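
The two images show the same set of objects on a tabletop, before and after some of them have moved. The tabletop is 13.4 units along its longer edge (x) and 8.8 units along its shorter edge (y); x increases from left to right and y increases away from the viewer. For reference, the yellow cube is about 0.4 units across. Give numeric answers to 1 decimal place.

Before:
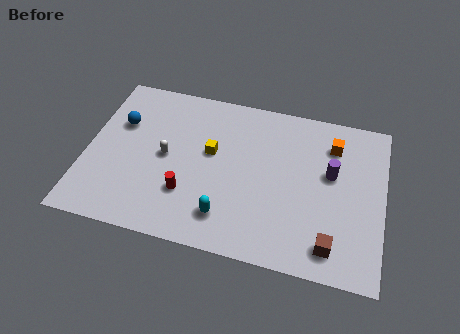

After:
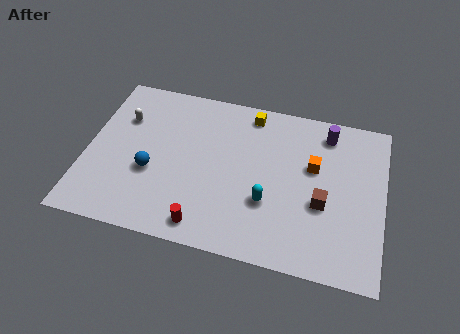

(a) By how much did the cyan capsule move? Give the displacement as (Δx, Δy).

(1.8, 1.2)

The cyan capsule was at about (6.5, 1.8) and moved to about (8.3, 3.0).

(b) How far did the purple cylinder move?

2.2

The purple cylinder moved from about (11.0, 5.2) to (10.7, 7.4), a distance of √(0.3² + 2.2²) ≈ 2.2.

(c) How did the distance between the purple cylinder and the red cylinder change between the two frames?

+1.3

Before: roughly 6.8 units apart; after: 8.1. That's 1.3 units further apart.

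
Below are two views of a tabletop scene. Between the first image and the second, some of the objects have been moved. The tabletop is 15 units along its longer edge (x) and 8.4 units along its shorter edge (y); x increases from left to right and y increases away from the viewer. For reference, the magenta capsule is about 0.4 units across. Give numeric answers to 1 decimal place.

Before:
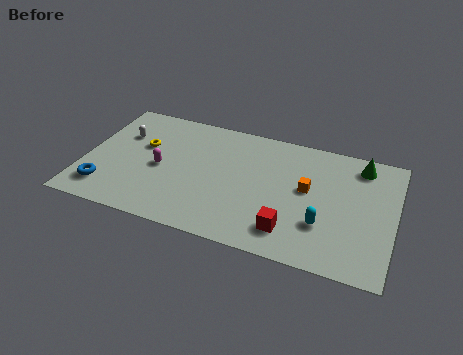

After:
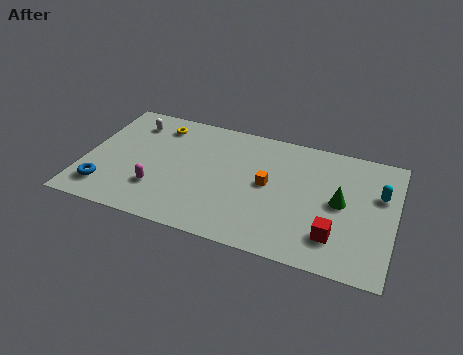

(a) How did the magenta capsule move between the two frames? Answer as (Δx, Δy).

(0.0, -1.5)

From the two frames, the magenta capsule sits at roughly (3.7, 3.9) before and (3.7, 2.4) after.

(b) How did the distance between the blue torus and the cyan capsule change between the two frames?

+3.0

The distance was about 10.5 in the first image and 13.5 in the second, so they moved 3.0 units further apart.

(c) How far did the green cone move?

2.9

From (13.2, 7.1) to (12.4, 4.3), the green cone covered √(0.8² + 2.8²) ≈ 2.9 units.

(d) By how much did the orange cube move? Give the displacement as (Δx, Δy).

(-1.9, -0.3)

The orange cube started near (10.8, 4.7) and ended near (8.9, 4.4).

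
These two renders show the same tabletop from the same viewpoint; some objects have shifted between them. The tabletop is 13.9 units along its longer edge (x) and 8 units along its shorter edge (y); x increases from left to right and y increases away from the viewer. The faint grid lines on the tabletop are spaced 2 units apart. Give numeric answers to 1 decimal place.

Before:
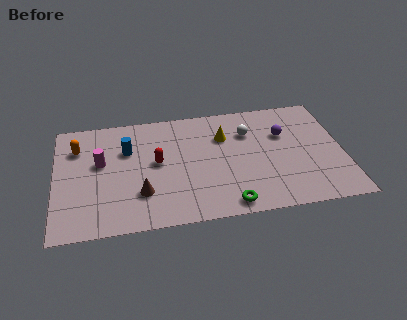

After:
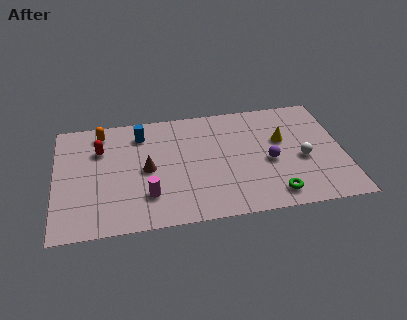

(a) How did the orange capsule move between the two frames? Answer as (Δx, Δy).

(1.2, 0.9)

The orange capsule started near (1.1, 5.9) and ended near (2.3, 6.8).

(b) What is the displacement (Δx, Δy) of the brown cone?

(0.3, 1.6)

The brown cone started near (4.1, 2.3) and ended near (4.4, 3.9).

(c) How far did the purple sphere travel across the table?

2.0

From (11.1, 5.3) to (10.3, 3.5), the purple sphere covered √(0.8² + 1.8²) ≈ 2.0 units.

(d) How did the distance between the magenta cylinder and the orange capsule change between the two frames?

+3.5

They were about 1.6 units apart before and 5.1 after — 3.5 units further apart.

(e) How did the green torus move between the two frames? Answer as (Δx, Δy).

(2.2, 0.3)

From the two frames, the green torus sits at roughly (8.2, 0.9) before and (10.4, 1.2) after.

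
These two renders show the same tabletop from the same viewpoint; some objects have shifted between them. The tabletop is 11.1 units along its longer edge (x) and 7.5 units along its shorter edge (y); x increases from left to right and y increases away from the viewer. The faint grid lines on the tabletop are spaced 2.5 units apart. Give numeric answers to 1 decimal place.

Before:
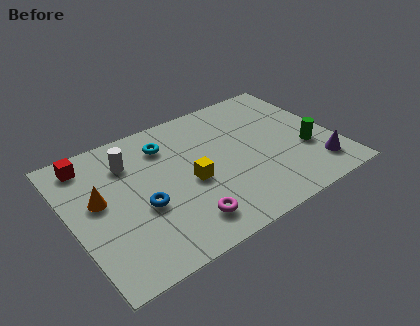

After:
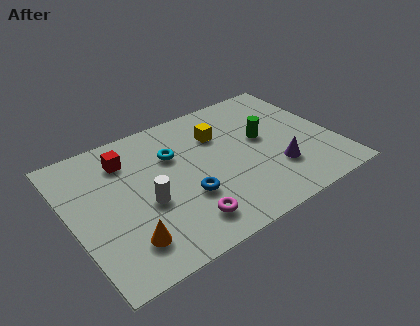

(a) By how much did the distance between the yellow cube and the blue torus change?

+1.2

Before: roughly 2.1 units apart; after: 3.3. That's 1.2 units further apart.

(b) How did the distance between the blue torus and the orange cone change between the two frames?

+0.9

The distance was about 2.0 in the first image and 2.9 in the second, so they moved 0.9 units further apart.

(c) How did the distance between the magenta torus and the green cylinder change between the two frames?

-0.9

They were about 5.7 units apart before and 4.8 after — 0.9 units closer together.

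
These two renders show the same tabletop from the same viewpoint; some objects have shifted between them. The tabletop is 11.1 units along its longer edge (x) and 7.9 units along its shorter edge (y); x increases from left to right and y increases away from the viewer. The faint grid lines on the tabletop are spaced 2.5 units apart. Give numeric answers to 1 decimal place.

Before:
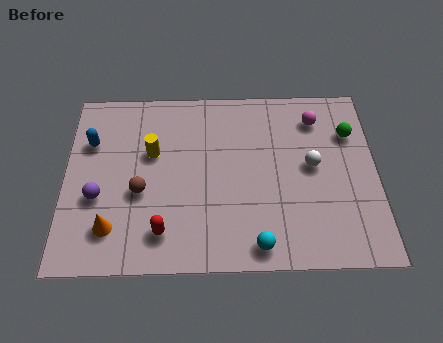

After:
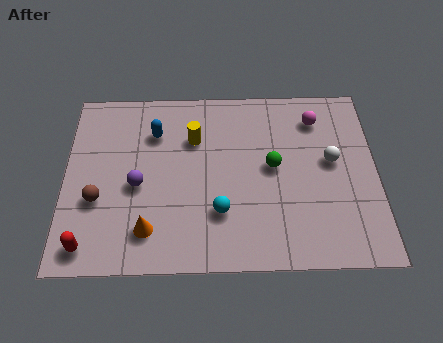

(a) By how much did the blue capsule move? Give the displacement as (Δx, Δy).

(2.3, 0.4)

The blue capsule started near (0.9, 5.4) and ended near (3.2, 5.8).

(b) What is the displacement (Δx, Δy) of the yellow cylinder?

(1.5, 0.6)

The yellow cylinder started near (3.1, 4.9) and ended near (4.6, 5.5).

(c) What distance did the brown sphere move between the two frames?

1.5

The brown sphere was near (2.7, 3.2) before and (1.2, 2.9) after, so it travelled √(1.5² + 0.3²) ≈ 1.5 units.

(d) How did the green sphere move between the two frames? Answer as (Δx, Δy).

(-2.8, -1.4)

The green sphere was at about (10.2, 5.6) and moved to about (7.4, 4.2).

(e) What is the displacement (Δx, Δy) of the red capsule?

(-2.6, -0.5)

The red capsule was at about (3.5, 1.5) and moved to about (0.9, 1.0).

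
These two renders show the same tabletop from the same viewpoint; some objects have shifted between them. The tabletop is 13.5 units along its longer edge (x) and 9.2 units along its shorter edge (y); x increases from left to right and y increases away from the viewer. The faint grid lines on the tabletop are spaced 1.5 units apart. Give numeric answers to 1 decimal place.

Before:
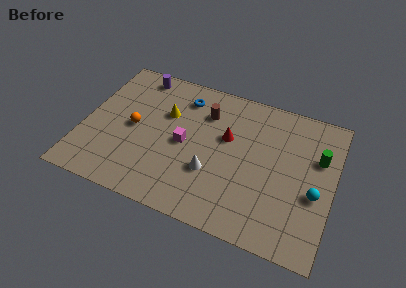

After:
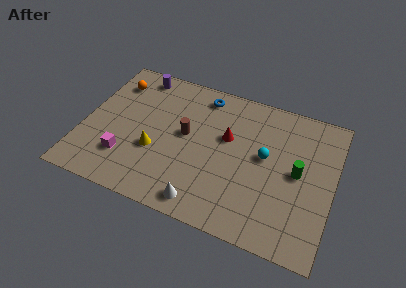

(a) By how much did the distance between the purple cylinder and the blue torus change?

+0.9

They were about 2.7 units apart before and 3.6 after — 0.9 units further apart.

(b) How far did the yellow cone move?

2.6

The yellow cone was near (4.3, 6.0) before and (4.0, 3.4) after, so it travelled √(0.3² + 2.6²) ≈ 2.6 units.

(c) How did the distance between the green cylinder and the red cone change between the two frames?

-0.9

The distance was about 4.9 in the first image and 4.0 in the second, so they moved 0.9 units closer together.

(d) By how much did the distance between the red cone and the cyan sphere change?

-3.1

They were about 5.3 units apart before and 2.2 after — 3.1 units closer together.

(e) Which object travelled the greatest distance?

the magenta cube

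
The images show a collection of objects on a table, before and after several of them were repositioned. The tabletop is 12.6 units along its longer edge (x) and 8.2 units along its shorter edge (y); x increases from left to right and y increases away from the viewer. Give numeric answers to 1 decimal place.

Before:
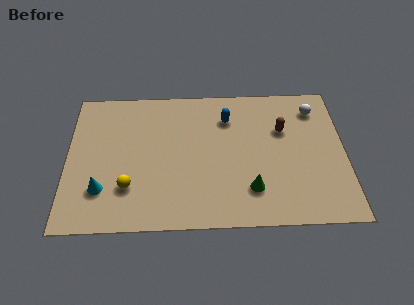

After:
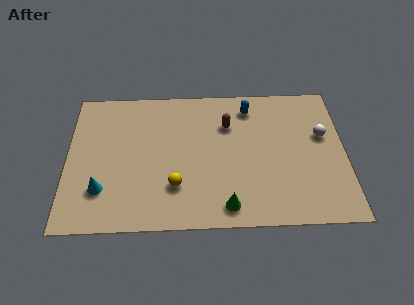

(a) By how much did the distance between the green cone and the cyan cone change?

-1.0

Before: roughly 6.7 units apart; after: 5.7. That's 1.0 units closer together.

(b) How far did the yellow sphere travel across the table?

2.1

The yellow sphere was near (2.8, 2.3) before and (4.9, 2.3) after, so it travelled √(2.1² + 0.0²) ≈ 2.1 units.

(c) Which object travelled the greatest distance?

the brown capsule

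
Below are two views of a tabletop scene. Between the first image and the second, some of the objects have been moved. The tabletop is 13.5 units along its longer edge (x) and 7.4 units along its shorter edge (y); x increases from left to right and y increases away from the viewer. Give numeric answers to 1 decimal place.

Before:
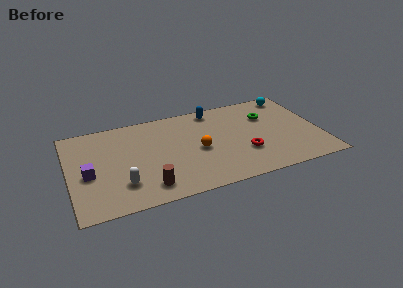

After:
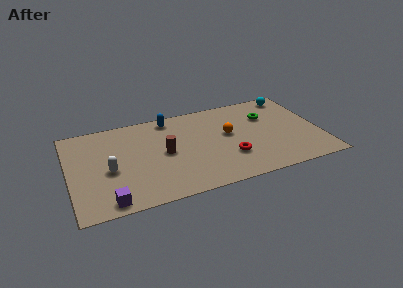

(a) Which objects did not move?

the green torus and the cyan sphere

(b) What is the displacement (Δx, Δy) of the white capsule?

(-0.6, 1.3)

From the two frames, the white capsule sits at roughly (2.7, 1.9) before and (2.1, 3.2) after.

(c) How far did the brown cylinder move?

2.6

The brown cylinder was near (4.0, 1.3) before and (5.1, 3.7) after, so it travelled √(1.1² + 2.4²) ≈ 2.6 units.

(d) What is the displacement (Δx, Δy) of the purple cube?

(0.9, -2.4)

From the two frames, the purple cube sits at roughly (1.0, 3.2) before and (1.9, 0.8) after.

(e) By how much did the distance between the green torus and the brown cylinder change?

-1.9

The distance was about 7.8 in the first image and 5.9 in the second, so they moved 1.9 units closer together.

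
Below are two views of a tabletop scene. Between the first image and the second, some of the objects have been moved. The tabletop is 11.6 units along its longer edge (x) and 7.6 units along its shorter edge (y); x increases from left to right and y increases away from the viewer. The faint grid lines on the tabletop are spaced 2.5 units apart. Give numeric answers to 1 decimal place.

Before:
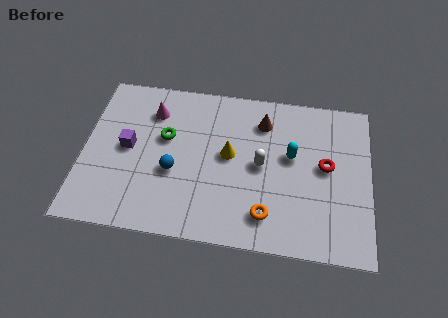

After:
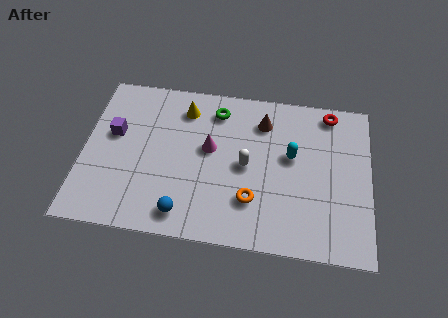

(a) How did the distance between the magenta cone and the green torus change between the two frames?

+0.6

They were about 1.3 units apart before and 1.9 after — 0.6 units further apart.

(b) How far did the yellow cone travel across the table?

2.8

From (5.9, 4.1) to (4.0, 6.1), the yellow cone covered √(1.9² + 2.0²) ≈ 2.8 units.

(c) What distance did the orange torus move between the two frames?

0.8

The orange torus was near (7.5, 1.5) before and (6.9, 2.1) after, so it travelled √(0.6² + 0.6²) ≈ 0.8 units.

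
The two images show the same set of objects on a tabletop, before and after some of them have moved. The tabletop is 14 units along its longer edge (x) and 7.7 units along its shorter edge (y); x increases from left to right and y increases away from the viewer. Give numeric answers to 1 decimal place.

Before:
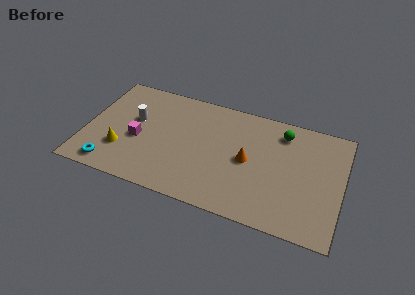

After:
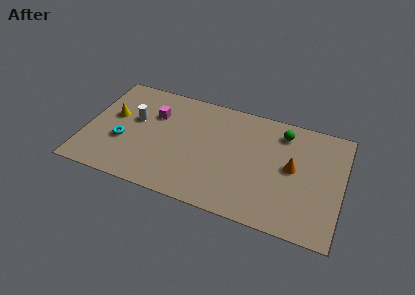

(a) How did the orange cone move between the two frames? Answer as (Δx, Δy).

(2.4, 0.3)

From the two frames, the orange cone sits at roughly (8.9, 3.8) before and (11.3, 4.1) after.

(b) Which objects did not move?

the white cylinder and the green sphere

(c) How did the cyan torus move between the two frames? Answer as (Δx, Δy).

(0.5, 1.9)

The cyan torus was at about (1.6, 1.0) and moved to about (2.1, 2.9).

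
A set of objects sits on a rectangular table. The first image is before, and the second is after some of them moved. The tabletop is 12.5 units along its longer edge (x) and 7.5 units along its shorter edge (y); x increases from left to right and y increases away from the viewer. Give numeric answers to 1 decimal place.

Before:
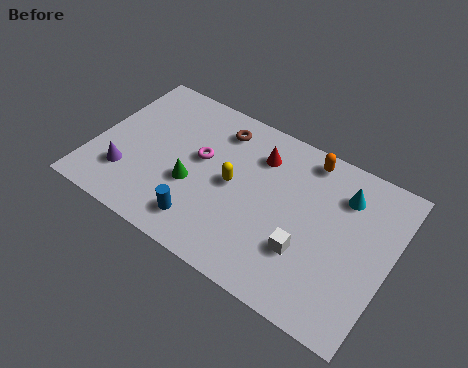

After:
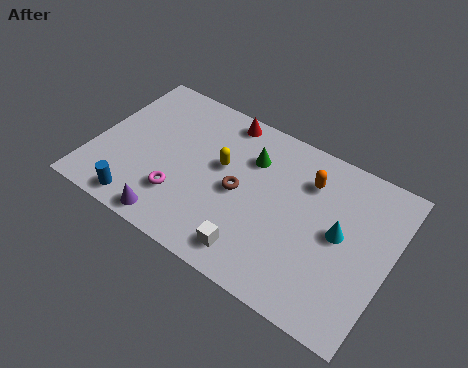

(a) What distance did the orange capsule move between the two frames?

1.0

The orange capsule moved from about (8.6, 6.6) to (8.8, 5.6), a distance of √(0.2² + 1.0²) ≈ 1.0.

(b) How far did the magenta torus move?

2.3

From (4.4, 4.3) to (3.9, 2.1), the magenta torus covered √(0.5² + 2.2²) ≈ 2.3 units.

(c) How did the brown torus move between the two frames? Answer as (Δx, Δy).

(1.3, -2.5)

The brown torus started near (4.9, 6.1) and ended near (6.2, 3.6).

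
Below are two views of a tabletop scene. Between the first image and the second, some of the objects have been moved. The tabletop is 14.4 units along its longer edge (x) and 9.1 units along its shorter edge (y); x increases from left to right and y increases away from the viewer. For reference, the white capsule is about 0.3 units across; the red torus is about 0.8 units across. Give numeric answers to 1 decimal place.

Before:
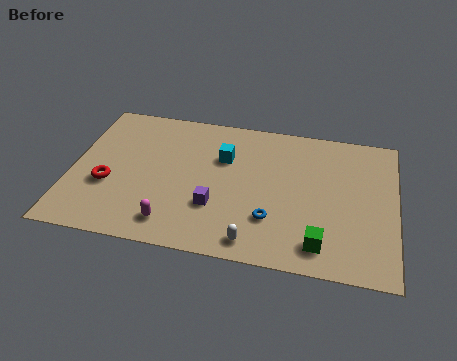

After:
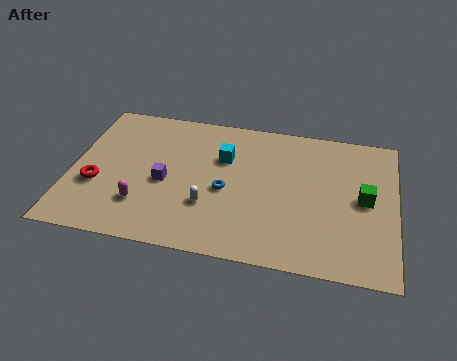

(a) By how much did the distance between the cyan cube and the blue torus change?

-2.1

The distance was about 4.2 in the first image and 2.1 in the second, so they moved 2.1 units closer together.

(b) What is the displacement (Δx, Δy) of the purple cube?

(-2.3, 1.1)

The purple cube started near (6.5, 2.9) and ended near (4.2, 4.0).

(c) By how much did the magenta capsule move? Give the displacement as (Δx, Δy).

(-1.4, 0.9)

The magenta capsule started near (4.7, 1.5) and ended near (3.3, 2.4).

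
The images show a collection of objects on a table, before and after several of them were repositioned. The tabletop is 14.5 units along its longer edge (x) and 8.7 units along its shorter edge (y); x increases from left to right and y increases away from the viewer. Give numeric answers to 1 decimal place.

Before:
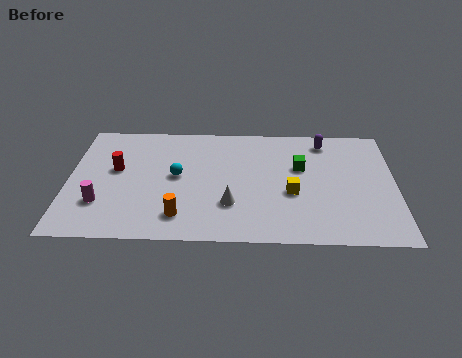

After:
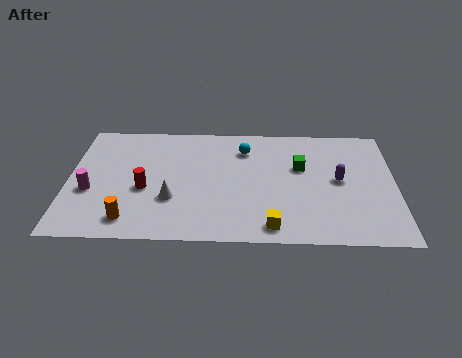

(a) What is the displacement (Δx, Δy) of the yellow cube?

(-0.9, -2.4)

The yellow cube was at about (9.9, 3.5) and moved to about (9.0, 1.1).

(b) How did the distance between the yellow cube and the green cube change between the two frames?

+2.6

The distance was about 1.9 in the first image and 4.5 in the second, so they moved 2.6 units further apart.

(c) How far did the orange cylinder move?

2.2

The orange cylinder moved from about (5.0, 1.7) to (2.8, 1.4), a distance of √(2.2² + 0.3²) ≈ 2.2.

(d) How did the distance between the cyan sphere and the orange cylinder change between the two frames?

+4.4

They were about 2.9 units apart before and 7.3 after — 4.4 units further apart.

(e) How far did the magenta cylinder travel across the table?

1.0

From (1.5, 2.5) to (1.0, 3.4), the magenta cylinder covered √(0.5² + 0.9²) ≈ 1.0 units.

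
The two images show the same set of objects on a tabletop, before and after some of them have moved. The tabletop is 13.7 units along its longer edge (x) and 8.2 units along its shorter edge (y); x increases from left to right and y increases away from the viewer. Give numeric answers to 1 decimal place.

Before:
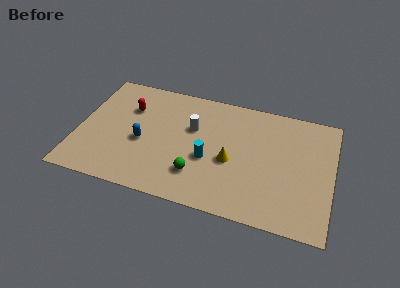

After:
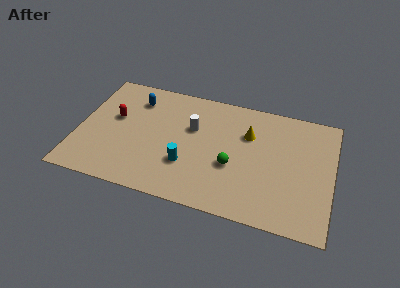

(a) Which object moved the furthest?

the blue capsule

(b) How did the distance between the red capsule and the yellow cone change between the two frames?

+1.1

The distance was about 6.1 in the first image and 7.2 in the second, so they moved 1.1 units further apart.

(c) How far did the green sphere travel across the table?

2.1

From (6.6, 2.1) to (8.4, 3.2), the green sphere covered √(1.8² + 1.1²) ≈ 2.1 units.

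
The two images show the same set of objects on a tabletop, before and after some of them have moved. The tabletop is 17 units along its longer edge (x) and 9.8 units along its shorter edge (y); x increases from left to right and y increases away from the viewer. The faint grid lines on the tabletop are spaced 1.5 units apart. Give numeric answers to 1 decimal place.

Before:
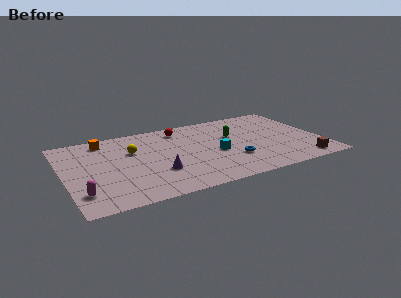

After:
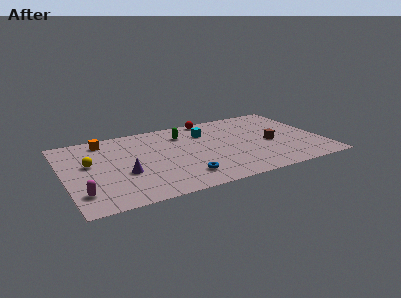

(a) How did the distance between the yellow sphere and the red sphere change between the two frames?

+5.2

Before: roughly 3.8 units apart; after: 9.0. That's 5.2 units further apart.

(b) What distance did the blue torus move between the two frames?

3.5

The blue torus was near (10.9, 3.0) before and (7.5, 2.0) after, so it travelled √(3.4² + 1.0²) ≈ 3.5 units.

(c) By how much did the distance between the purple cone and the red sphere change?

+2.7

Before: roughly 5.5 units apart; after: 8.2. That's 2.7 units further apart.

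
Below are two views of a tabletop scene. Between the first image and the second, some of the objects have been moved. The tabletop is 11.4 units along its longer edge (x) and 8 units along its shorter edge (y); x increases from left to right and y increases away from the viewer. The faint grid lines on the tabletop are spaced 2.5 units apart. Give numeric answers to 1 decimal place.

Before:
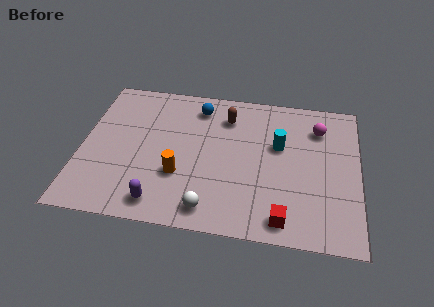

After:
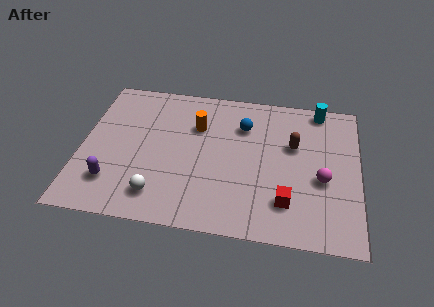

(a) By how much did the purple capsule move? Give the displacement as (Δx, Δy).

(-2.0, 0.8)

From the two frames, the purple capsule sits at roughly (3.4, 1.1) before and (1.4, 1.9) after.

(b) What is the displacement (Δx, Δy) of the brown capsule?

(2.8, -1.2)

From the two frames, the brown capsule sits at roughly (5.9, 6.2) before and (8.7, 5.0) after.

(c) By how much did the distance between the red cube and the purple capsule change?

+2.1

They were about 5.0 units apart before and 7.1 after — 2.1 units further apart.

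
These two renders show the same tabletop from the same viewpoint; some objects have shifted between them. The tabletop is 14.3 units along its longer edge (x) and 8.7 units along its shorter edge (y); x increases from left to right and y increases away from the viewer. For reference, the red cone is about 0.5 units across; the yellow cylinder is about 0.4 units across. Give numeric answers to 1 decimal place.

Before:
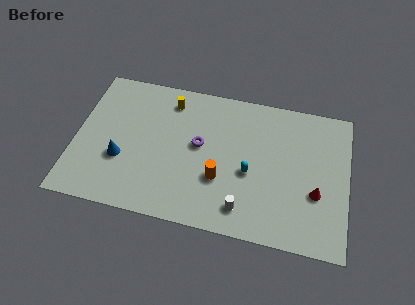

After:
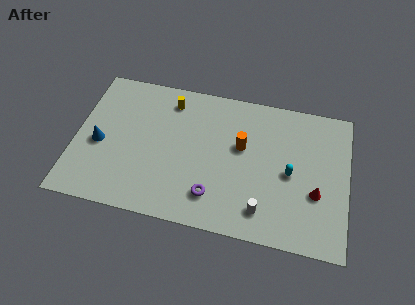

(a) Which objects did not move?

the yellow cylinder and the red cone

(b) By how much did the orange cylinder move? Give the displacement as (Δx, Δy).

(1.0, 2.2)

The orange cylinder was at about (7.7, 3.0) and moved to about (8.7, 5.2).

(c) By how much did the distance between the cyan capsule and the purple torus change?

+1.6

They were about 2.9 units apart before and 4.5 after — 1.6 units further apart.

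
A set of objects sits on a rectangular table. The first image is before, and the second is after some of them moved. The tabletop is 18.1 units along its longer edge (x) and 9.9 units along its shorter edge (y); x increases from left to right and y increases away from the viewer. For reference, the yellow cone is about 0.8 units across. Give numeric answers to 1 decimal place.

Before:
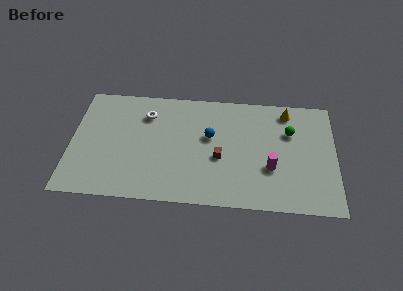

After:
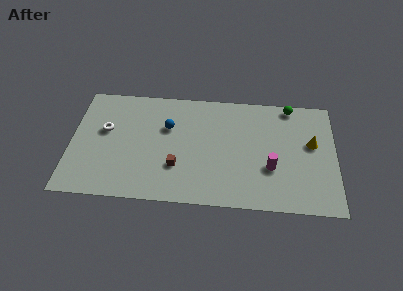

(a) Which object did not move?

the magenta cylinder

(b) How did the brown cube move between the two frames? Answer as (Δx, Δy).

(-2.9, -1.0)

The brown cube was at about (10.2, 4.1) and moved to about (7.3, 3.1).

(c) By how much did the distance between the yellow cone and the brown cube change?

+3.2

The distance was about 6.4 in the first image and 9.6 in the second, so they moved 3.2 units further apart.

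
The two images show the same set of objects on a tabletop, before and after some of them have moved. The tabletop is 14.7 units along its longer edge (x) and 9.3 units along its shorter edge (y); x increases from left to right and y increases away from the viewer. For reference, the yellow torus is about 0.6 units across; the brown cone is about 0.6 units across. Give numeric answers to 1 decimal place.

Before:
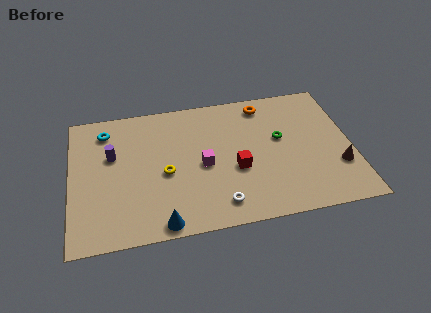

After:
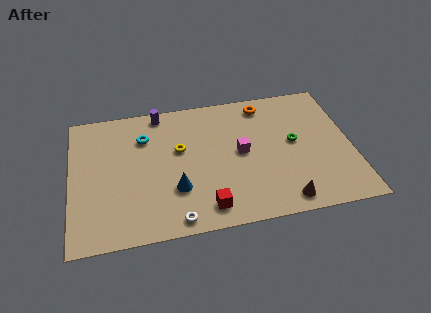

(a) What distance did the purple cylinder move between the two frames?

3.7

From (2.2, 5.8) to (4.8, 8.4), the purple cylinder covered √(2.6² + 2.6²) ≈ 3.7 units.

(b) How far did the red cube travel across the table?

2.9

The red cube moved from about (8.6, 3.7) to (6.9, 1.4), a distance of √(1.7² + 2.3²) ≈ 2.9.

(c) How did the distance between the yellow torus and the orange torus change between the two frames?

-1.5

They were about 6.7 units apart before and 5.2 after — 1.5 units closer together.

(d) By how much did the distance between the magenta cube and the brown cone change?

-2.9

They were about 7.1 units apart before and 4.2 after — 2.9 units closer together.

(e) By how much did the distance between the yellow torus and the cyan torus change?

-2.4

The distance was about 4.6 in the first image and 2.2 in the second, so they moved 2.4 units closer together.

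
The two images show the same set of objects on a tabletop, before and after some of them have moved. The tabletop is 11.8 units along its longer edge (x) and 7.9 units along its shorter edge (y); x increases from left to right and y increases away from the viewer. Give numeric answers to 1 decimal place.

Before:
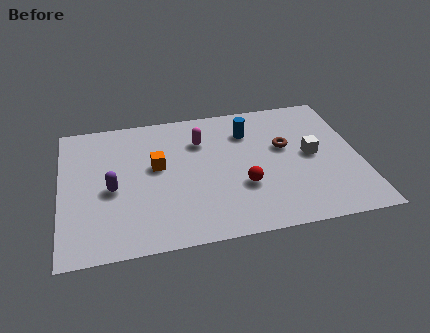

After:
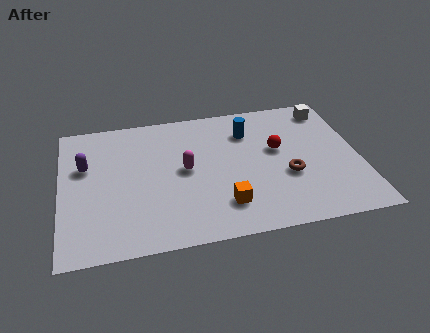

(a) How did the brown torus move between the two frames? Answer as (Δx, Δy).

(0.0, -1.7)

From the two frames, the brown torus sits at roughly (8.9, 4.7) before and (8.9, 3.0) after.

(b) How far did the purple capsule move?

1.8

The purple capsule was near (2.0, 3.5) before and (1.0, 5.0) after, so it travelled √(1.0² + 1.5²) ≈ 1.8 units.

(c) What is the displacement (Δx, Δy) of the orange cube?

(2.5, -2.7)

The orange cube was at about (3.8, 4.5) and moved to about (6.3, 1.8).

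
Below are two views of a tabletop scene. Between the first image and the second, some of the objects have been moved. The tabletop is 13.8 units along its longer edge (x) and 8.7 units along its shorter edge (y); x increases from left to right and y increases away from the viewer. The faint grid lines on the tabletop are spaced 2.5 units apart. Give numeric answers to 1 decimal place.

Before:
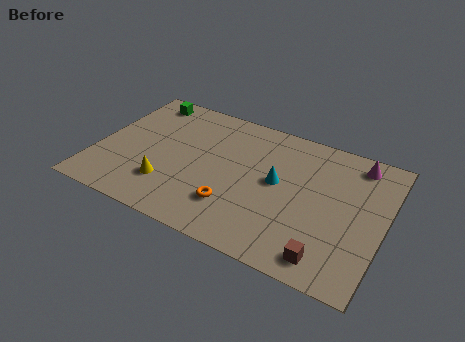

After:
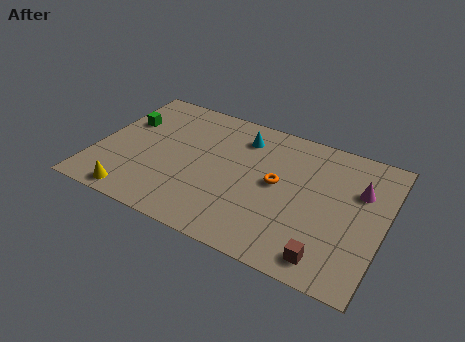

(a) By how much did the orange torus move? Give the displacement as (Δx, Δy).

(1.8, 2.3)

The orange torus started near (6.9, 2.3) and ended near (8.7, 4.6).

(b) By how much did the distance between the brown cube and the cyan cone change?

+3.0

Before: roughly 4.5 units apart; after: 7.5. That's 3.0 units further apart.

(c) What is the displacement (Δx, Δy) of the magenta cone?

(0.3, -1.7)

The magenta cone was at about (12.2, 7.5) and moved to about (12.5, 5.8).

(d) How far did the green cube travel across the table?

2.0

From (1.7, 7.6) to (1.1, 5.7), the green cube covered √(0.6² + 1.9²) ≈ 2.0 units.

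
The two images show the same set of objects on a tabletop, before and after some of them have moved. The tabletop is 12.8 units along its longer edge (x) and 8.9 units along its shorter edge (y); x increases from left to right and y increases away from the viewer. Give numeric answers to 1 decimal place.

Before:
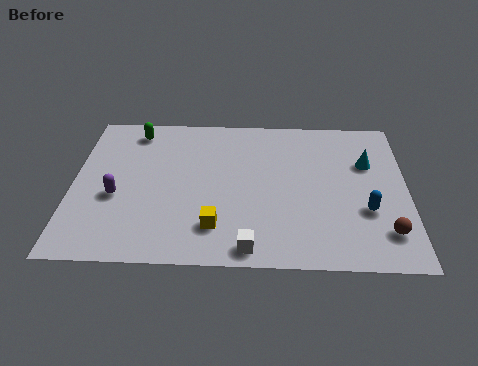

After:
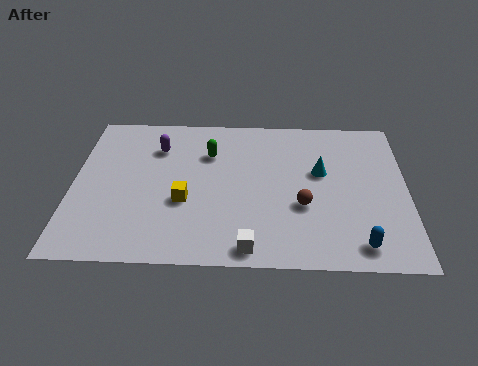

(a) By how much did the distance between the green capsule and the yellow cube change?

-3.4

The distance was about 6.4 in the first image and 3.0 in the second, so they moved 3.4 units closer together.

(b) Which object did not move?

the white cube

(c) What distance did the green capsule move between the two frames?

3.2

The green capsule moved from about (2.3, 7.6) to (5.2, 6.3), a distance of √(2.9² + 1.3²) ≈ 3.2.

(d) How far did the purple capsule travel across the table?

3.4

The purple capsule was near (1.7, 3.6) before and (3.2, 6.6) after, so it travelled √(1.5² + 3.0²) ≈ 3.4 units.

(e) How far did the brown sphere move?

3.4

The brown sphere was near (11.9, 1.9) before and (8.8, 3.3) after, so it travelled √(3.1² + 1.4²) ≈ 3.4 units.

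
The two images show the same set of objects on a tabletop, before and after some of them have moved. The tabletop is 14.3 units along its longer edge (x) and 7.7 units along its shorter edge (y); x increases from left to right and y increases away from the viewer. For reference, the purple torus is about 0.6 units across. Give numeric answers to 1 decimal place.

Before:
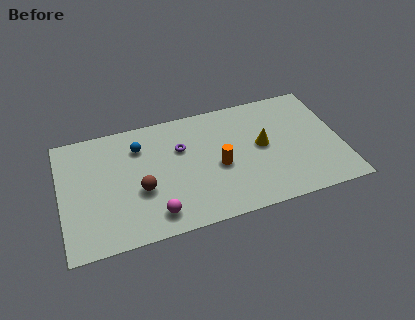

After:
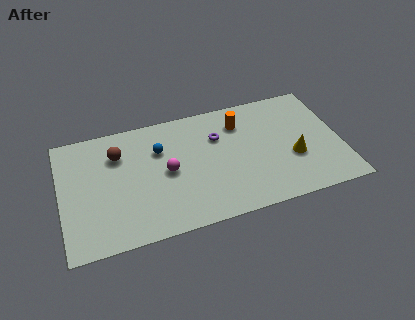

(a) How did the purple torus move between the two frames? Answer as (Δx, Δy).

(1.9, 0.2)

The purple torus was at about (6.2, 5.1) and moved to about (8.1, 5.3).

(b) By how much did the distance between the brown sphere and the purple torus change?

+2.1

Before: roughly 3.0 units apart; after: 5.1. That's 2.1 units further apart.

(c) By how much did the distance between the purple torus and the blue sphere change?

+0.8

Before: roughly 2.2 units apart; after: 3.0. That's 0.8 units further apart.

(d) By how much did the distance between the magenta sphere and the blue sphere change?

-3.0

Before: roughly 4.5 units apart; after: 1.5. That's 3.0 units closer together.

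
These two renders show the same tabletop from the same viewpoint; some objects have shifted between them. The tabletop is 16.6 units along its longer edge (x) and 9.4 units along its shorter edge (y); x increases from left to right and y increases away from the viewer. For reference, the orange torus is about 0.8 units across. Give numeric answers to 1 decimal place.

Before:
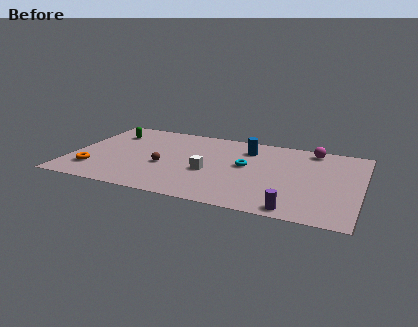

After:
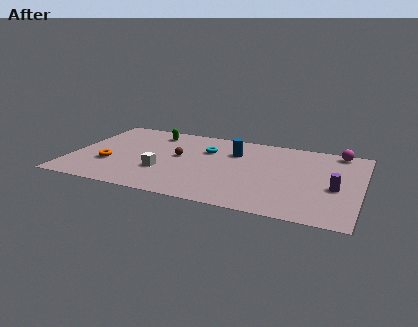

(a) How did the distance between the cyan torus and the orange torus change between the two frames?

-2.8

The distance was about 9.0 in the first image and 6.2 in the second, so they moved 2.8 units closer together.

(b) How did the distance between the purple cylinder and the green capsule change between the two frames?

-1.3

Before: roughly 12.8 units apart; after: 11.5. That's 1.3 units closer together.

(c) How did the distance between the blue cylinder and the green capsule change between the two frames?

-3.0

Before: roughly 8.0 units apart; after: 5.0. That's 3.0 units closer together.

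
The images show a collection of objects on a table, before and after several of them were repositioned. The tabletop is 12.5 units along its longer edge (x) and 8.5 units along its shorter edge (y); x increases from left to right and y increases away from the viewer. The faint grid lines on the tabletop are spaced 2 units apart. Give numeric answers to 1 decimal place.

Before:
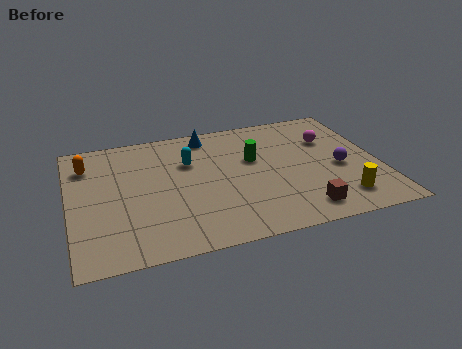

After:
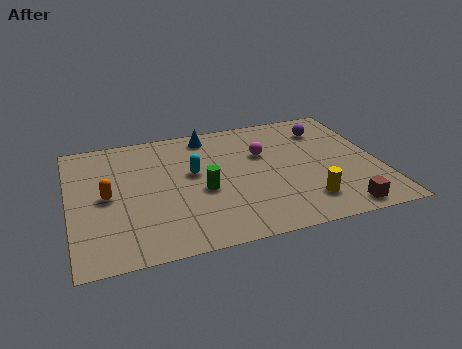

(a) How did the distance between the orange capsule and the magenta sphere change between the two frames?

-3.4

They were about 9.9 units apart before and 6.5 after — 3.4 units closer together.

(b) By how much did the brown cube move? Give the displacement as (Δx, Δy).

(1.5, -0.4)

The brown cube started near (9.1, 1.3) and ended near (10.6, 0.9).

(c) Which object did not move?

the blue cone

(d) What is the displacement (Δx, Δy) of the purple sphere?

(-0.3, 2.9)

The purple sphere was at about (10.9, 3.7) and moved to about (10.6, 6.6).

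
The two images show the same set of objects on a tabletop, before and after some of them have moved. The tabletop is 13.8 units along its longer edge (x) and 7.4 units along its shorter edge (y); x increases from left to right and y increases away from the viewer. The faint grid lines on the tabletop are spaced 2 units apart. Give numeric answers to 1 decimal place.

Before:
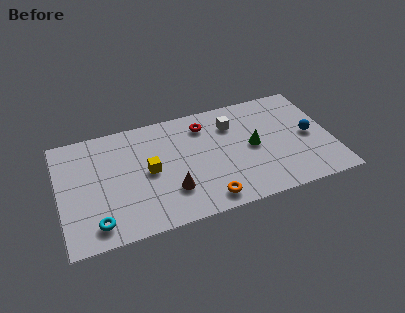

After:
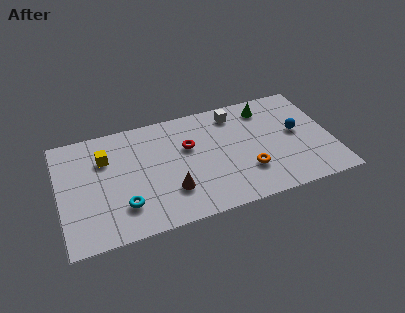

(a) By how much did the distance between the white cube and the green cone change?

-0.4

Before: roughly 2.0 units apart; after: 1.6. That's 0.4 units closer together.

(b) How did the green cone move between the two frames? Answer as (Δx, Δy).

(0.9, 2.4)

The green cone started near (9.8, 3.7) and ended near (10.7, 6.1).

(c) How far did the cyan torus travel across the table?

1.6

From (1.7, 1.2) to (3.1, 1.9), the cyan torus covered √(1.4² + 0.7²) ≈ 1.6 units.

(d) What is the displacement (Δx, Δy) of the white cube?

(0.2, 0.7)

The white cube started near (8.9, 5.5) and ended near (9.1, 6.2).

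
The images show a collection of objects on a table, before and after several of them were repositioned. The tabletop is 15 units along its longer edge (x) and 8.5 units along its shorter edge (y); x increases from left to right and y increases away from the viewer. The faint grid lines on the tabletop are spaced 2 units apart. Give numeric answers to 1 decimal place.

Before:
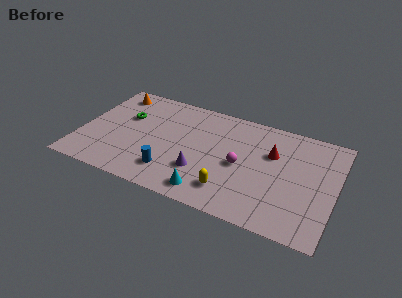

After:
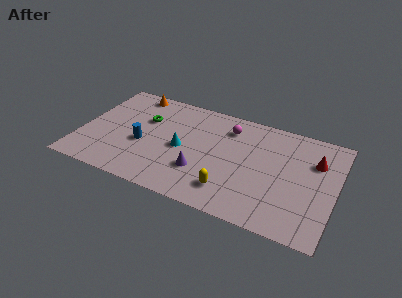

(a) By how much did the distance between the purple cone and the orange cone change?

-0.5

They were about 7.4 units apart before and 6.9 after — 0.5 units closer together.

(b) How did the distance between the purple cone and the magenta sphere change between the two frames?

+1.7

They were about 2.6 units apart before and 4.3 after — 1.7 units further apart.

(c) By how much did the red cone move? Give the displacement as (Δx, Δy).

(2.5, 0.3)

The red cone started near (11.2, 5.6) and ended near (13.7, 5.9).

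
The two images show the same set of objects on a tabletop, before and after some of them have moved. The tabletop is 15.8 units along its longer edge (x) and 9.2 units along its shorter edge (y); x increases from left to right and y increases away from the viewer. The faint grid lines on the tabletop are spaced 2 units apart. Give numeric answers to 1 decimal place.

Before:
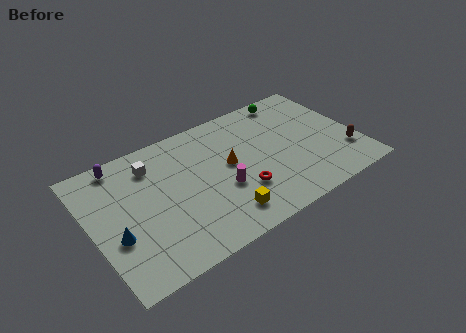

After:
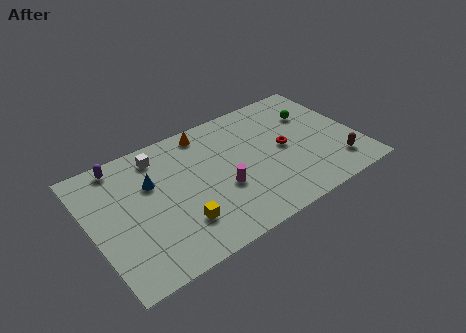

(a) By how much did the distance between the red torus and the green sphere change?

-4.0

Before: roughly 6.8 units apart; after: 2.8. That's 4.0 units closer together.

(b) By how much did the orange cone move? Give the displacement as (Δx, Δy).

(-0.9, 3.1)

The orange cone was at about (8.2, 5.0) and moved to about (7.3, 8.1).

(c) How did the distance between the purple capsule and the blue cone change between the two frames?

-2.2

The distance was about 4.9 in the first image and 2.7 in the second, so they moved 2.2 units closer together.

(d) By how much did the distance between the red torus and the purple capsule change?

+1.7

The distance was about 8.3 in the first image and 10.0 in the second, so they moved 1.7 units further apart.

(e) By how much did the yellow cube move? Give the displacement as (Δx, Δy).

(-2.4, 0.7)

The yellow cube was at about (7.2, 1.7) and moved to about (4.8, 2.4).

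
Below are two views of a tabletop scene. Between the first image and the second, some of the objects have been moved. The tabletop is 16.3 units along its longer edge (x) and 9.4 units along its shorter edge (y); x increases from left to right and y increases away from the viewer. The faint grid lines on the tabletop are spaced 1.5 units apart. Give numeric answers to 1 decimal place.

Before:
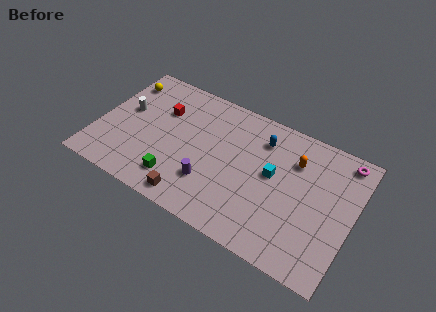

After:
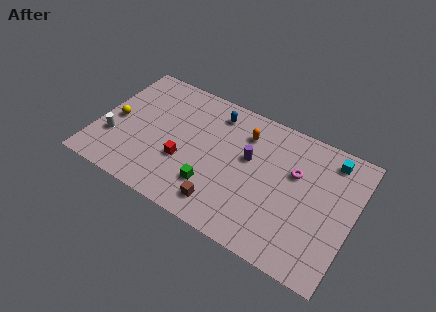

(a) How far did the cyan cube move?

4.3

From (11.2, 5.2) to (14.5, 8.0), the cyan cube covered √(3.3² + 2.8²) ≈ 4.3 units.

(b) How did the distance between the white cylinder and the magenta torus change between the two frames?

-2.3

Before: roughly 14.0 units apart; after: 11.7. That's 2.3 units closer together.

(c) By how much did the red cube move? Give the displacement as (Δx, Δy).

(1.9, -3.0)

The red cube started near (3.8, 6.4) and ended near (5.7, 3.4).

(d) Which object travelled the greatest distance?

the cyan cube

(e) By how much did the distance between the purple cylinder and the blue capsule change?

-2.0

The distance was about 5.3 in the first image and 3.3 in the second, so they moved 2.0 units closer together.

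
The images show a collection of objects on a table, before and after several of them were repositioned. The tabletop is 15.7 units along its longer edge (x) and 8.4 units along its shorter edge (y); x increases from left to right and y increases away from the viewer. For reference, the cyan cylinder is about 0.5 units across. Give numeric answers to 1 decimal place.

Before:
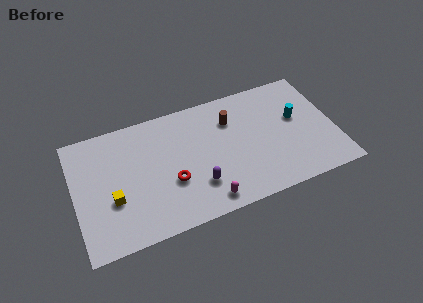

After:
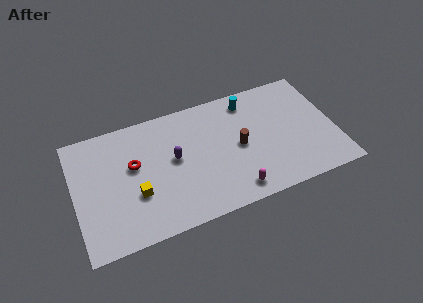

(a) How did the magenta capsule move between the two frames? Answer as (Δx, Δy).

(1.7, 0.1)

The magenta capsule started near (7.6, 1.1) and ended near (9.3, 1.2).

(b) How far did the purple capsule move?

2.6

The purple capsule was near (7.2, 2.3) before and (6.0, 4.6) after, so it travelled √(1.2² + 2.3²) ≈ 2.6 units.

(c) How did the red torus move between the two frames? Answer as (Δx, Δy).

(-2.1, 1.9)

The red torus started near (5.7, 3.1) and ended near (3.6, 5.0).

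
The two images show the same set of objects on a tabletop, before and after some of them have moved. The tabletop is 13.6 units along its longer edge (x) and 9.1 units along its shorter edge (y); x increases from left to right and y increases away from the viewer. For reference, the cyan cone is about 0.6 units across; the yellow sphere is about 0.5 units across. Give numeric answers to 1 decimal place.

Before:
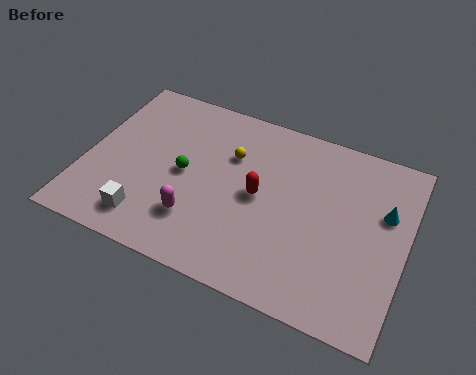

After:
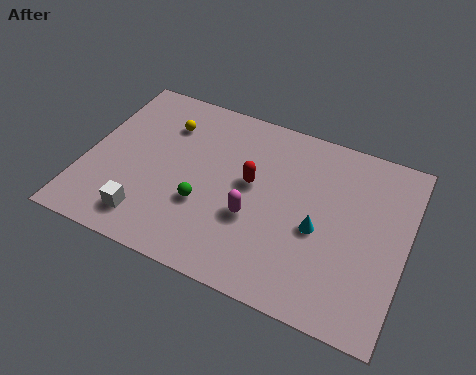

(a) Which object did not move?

the white cube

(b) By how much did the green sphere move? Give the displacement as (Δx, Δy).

(1.0, -1.3)

The green sphere was at about (4.2, 4.5) and moved to about (5.2, 3.2).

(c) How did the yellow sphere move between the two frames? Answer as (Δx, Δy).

(-2.9, 0.6)

From the two frames, the yellow sphere sits at roughly (6.0, 6.2) before and (3.1, 6.8) after.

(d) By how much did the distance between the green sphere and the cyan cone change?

-3.6

They were about 8.5 units apart before and 4.9 after — 3.6 units closer together.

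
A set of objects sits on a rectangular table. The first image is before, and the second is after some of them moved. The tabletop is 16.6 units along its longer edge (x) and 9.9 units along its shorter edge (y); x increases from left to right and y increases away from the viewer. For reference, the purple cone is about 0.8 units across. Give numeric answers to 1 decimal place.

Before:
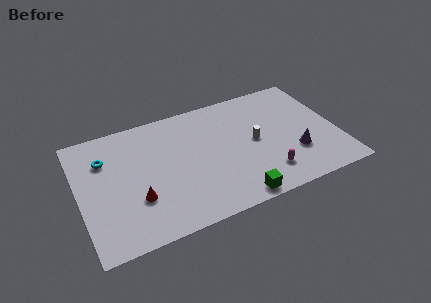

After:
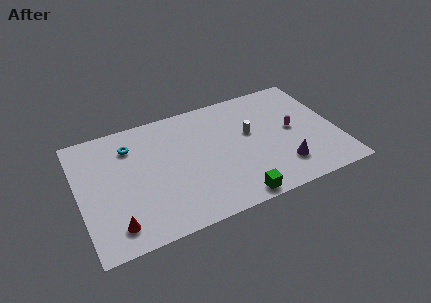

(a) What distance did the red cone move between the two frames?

2.1

The red cone was near (3.5, 3.2) before and (2.0, 1.7) after, so it travelled √(1.5² + 1.5²) ≈ 2.1 units.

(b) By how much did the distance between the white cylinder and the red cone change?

+2.0

The distance was about 8.0 in the first image and 10.0 in the second, so they moved 2.0 units further apart.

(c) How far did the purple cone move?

1.2

The purple cone moved from about (13.7, 3.1) to (12.8, 2.3), a distance of √(0.9² + 0.8²) ≈ 1.2.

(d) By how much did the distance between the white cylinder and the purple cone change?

+0.8

The distance was about 3.1 in the first image and 3.9 in the second, so they moved 0.8 units further apart.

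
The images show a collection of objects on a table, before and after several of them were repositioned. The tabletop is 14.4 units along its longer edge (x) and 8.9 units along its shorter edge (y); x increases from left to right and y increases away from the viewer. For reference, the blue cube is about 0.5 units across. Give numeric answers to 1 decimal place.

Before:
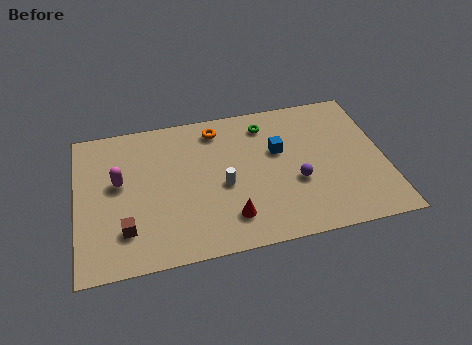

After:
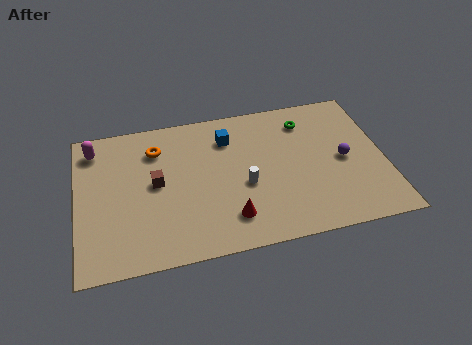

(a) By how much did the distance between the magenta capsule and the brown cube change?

+1.0

They were about 2.9 units apart before and 3.9 after — 1.0 units further apart.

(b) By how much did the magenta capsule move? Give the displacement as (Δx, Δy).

(-1.1, 2.3)

The magenta capsule started near (2.0, 5.1) and ended near (0.9, 7.4).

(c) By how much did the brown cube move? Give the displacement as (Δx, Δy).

(1.5, 2.5)

From the two frames, the brown cube sits at roughly (2.2, 2.2) before and (3.7, 4.7) after.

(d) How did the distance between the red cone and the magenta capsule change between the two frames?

+2.3

The distance was about 5.9 in the first image and 8.2 in the second, so they moved 2.3 units further apart.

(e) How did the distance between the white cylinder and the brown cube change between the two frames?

-0.7

Before: roughly 4.9 units apart; after: 4.2. That's 0.7 units closer together.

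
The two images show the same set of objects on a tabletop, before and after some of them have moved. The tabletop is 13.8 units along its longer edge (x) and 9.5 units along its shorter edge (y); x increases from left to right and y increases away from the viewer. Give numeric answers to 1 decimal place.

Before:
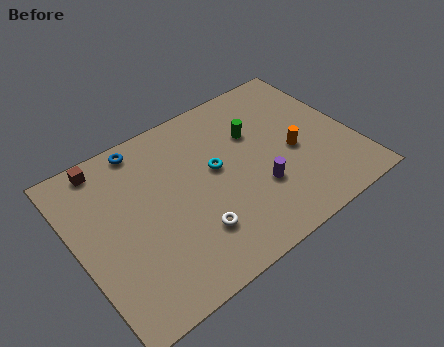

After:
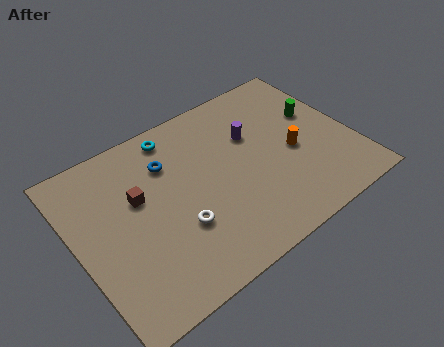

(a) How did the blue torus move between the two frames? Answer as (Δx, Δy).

(1.0, -1.6)

The blue torus started near (3.9, 8.5) and ended near (4.9, 6.9).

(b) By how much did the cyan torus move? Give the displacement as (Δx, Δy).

(-1.5, 3.0)

From the two frames, the cyan torus sits at roughly (7.0, 5.3) before and (5.5, 8.3) after.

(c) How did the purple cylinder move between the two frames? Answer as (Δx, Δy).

(0.4, 3.1)

From the two frames, the purple cylinder sits at roughly (8.7, 3.1) before and (9.1, 6.2) after.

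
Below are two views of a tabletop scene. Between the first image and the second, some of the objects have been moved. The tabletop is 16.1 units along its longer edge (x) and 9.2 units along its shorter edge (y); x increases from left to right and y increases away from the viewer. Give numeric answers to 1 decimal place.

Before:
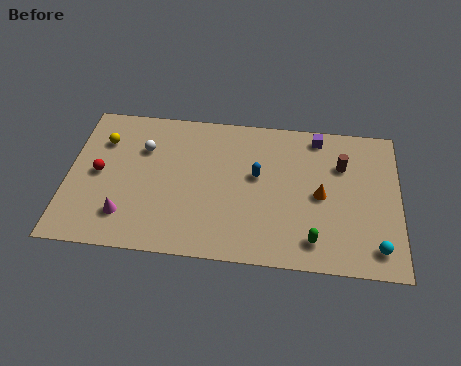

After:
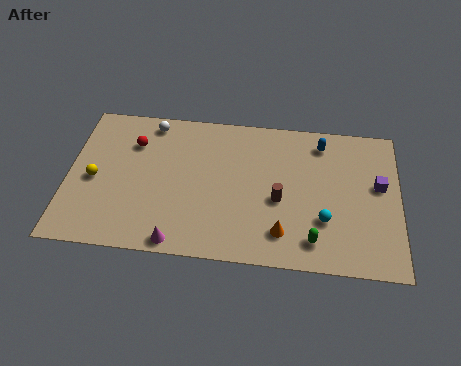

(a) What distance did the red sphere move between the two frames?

2.6

From (1.5, 4.6) to (3.1, 6.7), the red sphere covered √(1.6² + 2.1²) ≈ 2.6 units.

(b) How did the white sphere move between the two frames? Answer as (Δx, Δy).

(0.3, 1.7)

From the two frames, the white sphere sits at roughly (3.6, 6.4) before and (3.9, 8.1) after.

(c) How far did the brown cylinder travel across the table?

3.9

The brown cylinder was near (13.3, 6.4) before and (10.3, 3.9) after, so it travelled √(3.0² + 2.5²) ≈ 3.9 units.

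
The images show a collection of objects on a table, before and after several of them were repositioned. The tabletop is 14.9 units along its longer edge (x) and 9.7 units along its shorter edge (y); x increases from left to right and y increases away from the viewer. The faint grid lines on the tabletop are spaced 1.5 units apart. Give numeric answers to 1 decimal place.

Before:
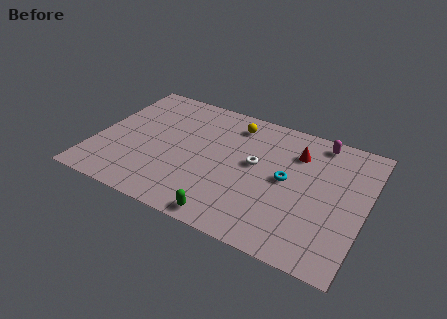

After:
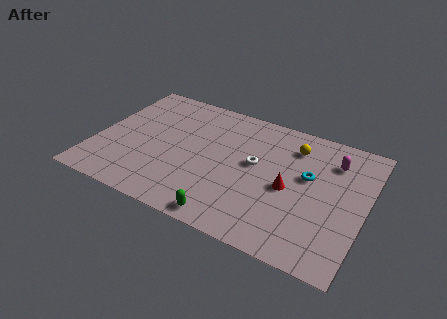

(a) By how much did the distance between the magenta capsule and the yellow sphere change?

-2.5

Before: roughly 4.7 units apart; after: 2.2. That's 2.5 units closer together.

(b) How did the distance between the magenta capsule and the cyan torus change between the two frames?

-1.8

They were about 3.9 units apart before and 2.1 after — 1.8 units closer together.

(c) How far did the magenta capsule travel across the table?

1.5

The magenta capsule moved from about (12.0, 8.6) to (12.9, 7.4), a distance of √(0.9² + 1.2²) ≈ 1.5.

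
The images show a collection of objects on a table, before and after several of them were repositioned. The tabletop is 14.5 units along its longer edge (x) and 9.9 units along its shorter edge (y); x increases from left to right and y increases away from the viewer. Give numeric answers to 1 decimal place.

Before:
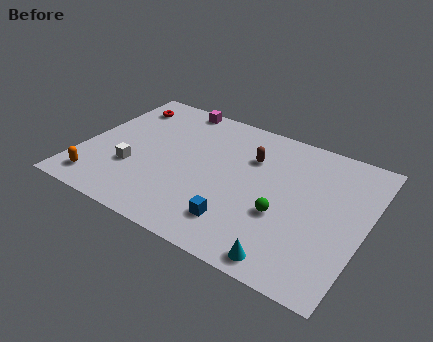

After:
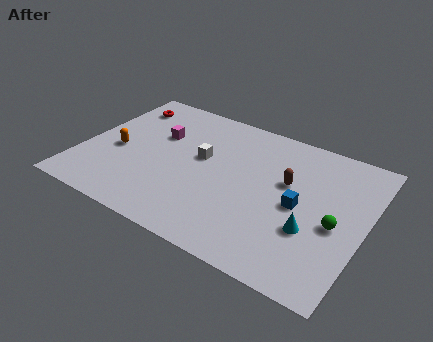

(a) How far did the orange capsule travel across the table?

2.8

From (1.3, 1.5) to (1.8, 4.3), the orange capsule covered √(0.5² + 2.8²) ≈ 2.8 units.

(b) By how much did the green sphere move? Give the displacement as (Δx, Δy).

(2.6, 0.6)

The green sphere was at about (10.5, 3.7) and moved to about (13.1, 4.3).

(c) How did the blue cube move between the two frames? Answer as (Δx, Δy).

(2.7, 2.6)

The blue cube started near (8.5, 2.1) and ended near (11.2, 4.7).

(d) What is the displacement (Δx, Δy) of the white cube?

(3.2, 2.4)

The white cube started near (2.8, 3.3) and ended near (6.0, 5.7).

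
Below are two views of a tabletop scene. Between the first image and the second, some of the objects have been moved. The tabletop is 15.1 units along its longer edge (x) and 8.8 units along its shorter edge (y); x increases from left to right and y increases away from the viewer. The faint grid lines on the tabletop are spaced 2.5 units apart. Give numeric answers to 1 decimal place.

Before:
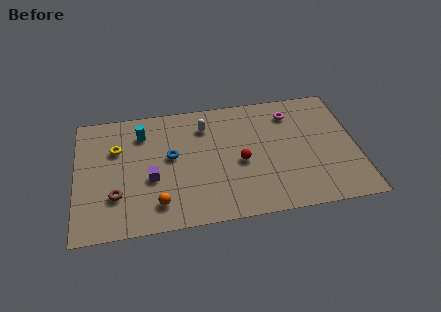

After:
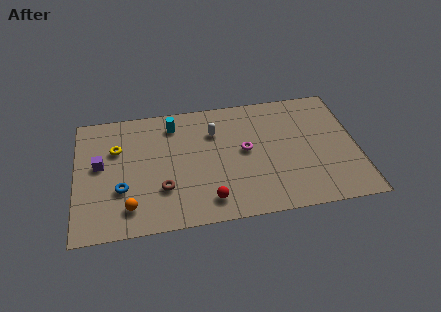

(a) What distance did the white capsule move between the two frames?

0.7

From (7.0, 6.8) to (7.5, 6.3), the white capsule covered √(0.5² + 0.5²) ≈ 0.7 units.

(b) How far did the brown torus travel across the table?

2.5

The brown torus moved from about (2.1, 2.6) to (4.6, 2.7), a distance of √(2.5² + 0.1²) ≈ 2.5.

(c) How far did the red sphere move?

3.0

The red sphere was near (8.8, 3.9) before and (7.0, 1.5) after, so it travelled √(1.8² + 2.4²) ≈ 3.0 units.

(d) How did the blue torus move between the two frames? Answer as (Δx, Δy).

(-2.7, -1.9)

The blue torus was at about (5.1, 4.9) and moved to about (2.4, 3.0).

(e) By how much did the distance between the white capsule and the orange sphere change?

+0.8

The distance was about 5.8 in the first image and 6.6 in the second, so they moved 0.8 units further apart.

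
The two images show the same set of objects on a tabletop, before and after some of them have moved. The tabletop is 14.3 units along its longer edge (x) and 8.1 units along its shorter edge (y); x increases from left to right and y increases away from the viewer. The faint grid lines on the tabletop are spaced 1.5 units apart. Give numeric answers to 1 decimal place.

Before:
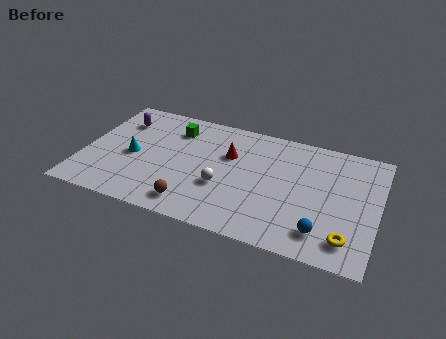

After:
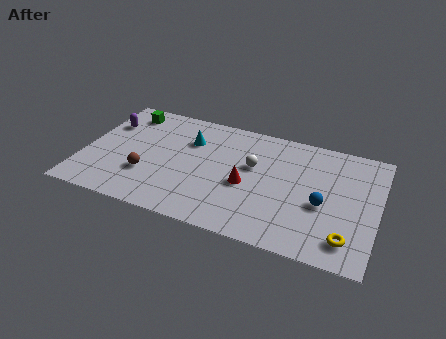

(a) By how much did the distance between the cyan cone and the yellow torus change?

-1.8

The distance was about 10.8 in the first image and 9.0 in the second, so they moved 1.8 units closer together.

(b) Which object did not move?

the yellow torus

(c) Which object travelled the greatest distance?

the cyan cone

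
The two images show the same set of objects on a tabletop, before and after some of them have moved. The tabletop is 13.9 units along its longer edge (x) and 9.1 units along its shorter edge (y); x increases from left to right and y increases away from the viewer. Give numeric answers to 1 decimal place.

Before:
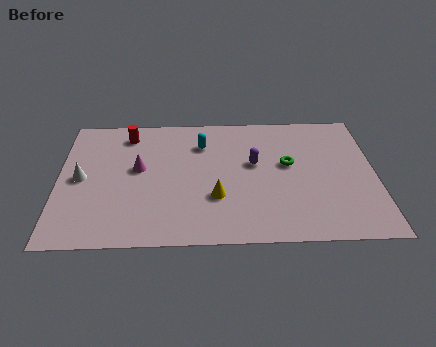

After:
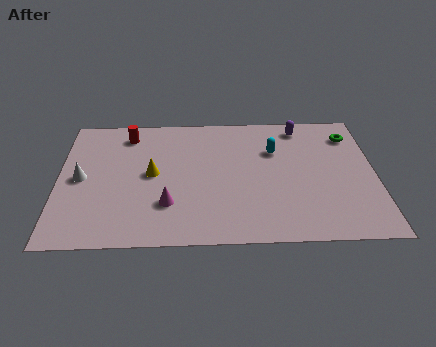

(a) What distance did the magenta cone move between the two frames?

2.8

The magenta cone moved from about (3.5, 5.1) to (4.8, 2.6), a distance of √(1.3² + 2.5²) ≈ 2.8.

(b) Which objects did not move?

the white cone and the red cylinder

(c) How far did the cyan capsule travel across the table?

3.3

From (6.3, 6.8) to (9.5, 6.2), the cyan capsule covered √(3.2² + 0.6²) ≈ 3.3 units.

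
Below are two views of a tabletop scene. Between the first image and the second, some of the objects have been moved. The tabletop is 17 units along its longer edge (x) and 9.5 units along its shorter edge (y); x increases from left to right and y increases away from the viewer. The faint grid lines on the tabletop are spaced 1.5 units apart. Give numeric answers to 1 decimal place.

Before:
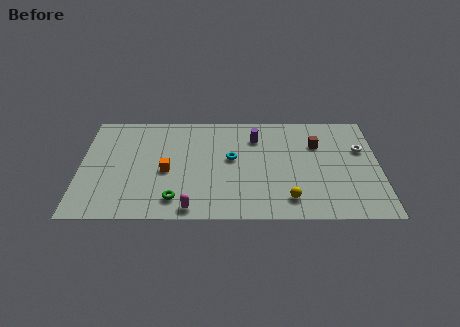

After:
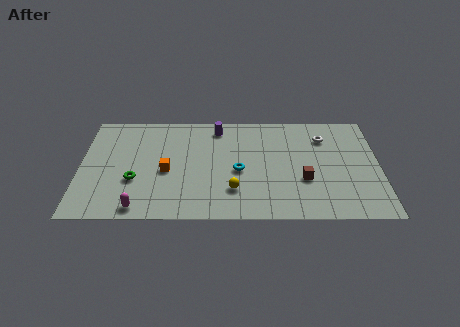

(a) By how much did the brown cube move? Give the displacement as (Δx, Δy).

(-0.8, -3.2)

The brown cube was at about (13.5, 6.6) and moved to about (12.7, 3.4).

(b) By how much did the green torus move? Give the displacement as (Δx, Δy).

(-2.3, 1.7)

The green torus started near (5.4, 1.7) and ended near (3.1, 3.4).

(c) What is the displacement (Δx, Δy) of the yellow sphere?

(-3.1, 0.8)

The yellow sphere was at about (11.8, 1.7) and moved to about (8.7, 2.5).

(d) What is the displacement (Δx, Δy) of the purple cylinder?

(-2.2, 0.9)

The purple cylinder was at about (10.0, 7.2) and moved to about (7.8, 8.1).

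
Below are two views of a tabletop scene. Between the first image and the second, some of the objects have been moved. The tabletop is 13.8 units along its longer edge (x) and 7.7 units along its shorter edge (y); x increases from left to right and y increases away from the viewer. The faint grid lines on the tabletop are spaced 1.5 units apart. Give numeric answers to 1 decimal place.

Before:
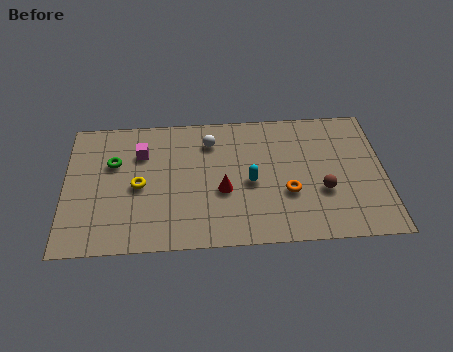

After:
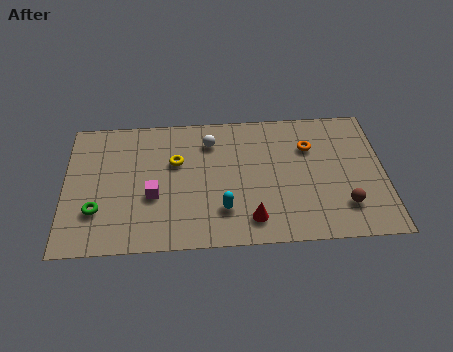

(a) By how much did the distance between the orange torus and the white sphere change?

-0.3

Before: roughly 4.6 units apart; after: 4.3. That's 0.3 units closer together.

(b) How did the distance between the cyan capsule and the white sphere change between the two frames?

+1.0

They were about 3.0 units apart before and 4.0 after — 1.0 units further apart.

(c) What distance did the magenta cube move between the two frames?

2.5

From (3.3, 5.5) to (3.8, 3.0), the magenta cube covered √(0.5² + 2.5²) ≈ 2.5 units.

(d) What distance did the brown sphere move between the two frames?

1.3

The brown sphere was near (11.1, 2.8) before and (12.0, 1.9) after, so it travelled √(0.9² + 0.9²) ≈ 1.3 units.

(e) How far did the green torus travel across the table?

2.8

The green torus was near (2.1, 5.0) before and (1.4, 2.3) after, so it travelled √(0.7² + 2.7²) ≈ 2.8 units.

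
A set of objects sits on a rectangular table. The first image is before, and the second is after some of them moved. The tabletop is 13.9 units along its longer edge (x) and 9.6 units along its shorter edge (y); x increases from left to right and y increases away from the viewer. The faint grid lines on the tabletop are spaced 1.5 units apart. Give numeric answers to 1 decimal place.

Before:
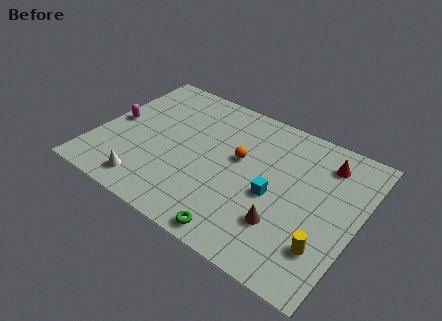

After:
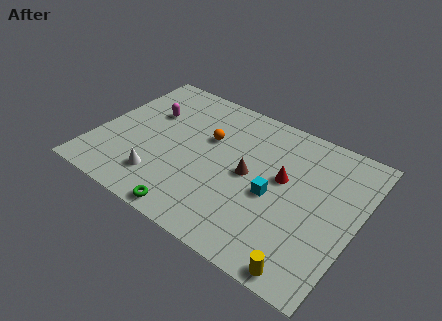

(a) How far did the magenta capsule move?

2.2

The magenta capsule moved from about (0.8, 4.8) to (2.4, 6.3), a distance of √(1.6² + 1.5²) ≈ 2.2.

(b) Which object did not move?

the cyan cube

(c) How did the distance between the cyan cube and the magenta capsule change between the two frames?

-1.3

Before: roughly 8.8 units apart; after: 7.5. That's 1.3 units closer together.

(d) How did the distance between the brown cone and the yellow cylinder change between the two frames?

+3.3

Before: roughly 2.2 units apart; after: 5.5. That's 3.3 units further apart.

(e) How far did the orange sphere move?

1.9

The orange sphere was near (7.5, 5.6) before and (5.7, 6.1) after, so it travelled √(1.8² + 0.5²) ≈ 1.9 units.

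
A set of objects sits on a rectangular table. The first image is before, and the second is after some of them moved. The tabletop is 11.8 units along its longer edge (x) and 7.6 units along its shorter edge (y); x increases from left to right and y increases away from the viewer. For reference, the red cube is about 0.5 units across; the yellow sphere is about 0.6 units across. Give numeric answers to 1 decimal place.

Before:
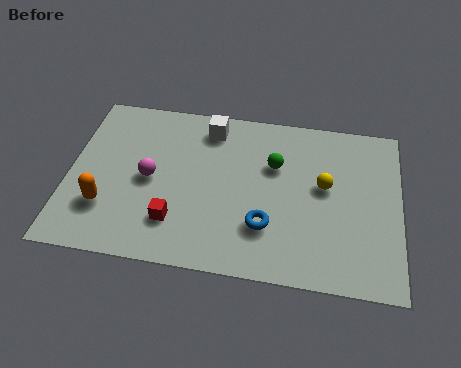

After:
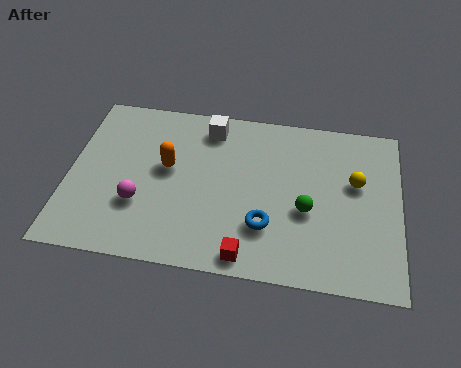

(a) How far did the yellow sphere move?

1.1

From (9.1, 4.3) to (10.2, 4.6), the yellow sphere covered √(1.1² + 0.3²) ≈ 1.1 units.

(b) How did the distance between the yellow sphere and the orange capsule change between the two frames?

-1.3

Before: roughly 8.0 units apart; after: 6.7. That's 1.3 units closer together.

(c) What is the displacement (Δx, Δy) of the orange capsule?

(2.1, 2.1)

From the two frames, the orange capsule sits at roughly (1.4, 2.2) before and (3.5, 4.3) after.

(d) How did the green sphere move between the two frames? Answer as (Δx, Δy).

(1.2, -1.9)

The green sphere started near (7.3, 5.0) and ended near (8.5, 3.1).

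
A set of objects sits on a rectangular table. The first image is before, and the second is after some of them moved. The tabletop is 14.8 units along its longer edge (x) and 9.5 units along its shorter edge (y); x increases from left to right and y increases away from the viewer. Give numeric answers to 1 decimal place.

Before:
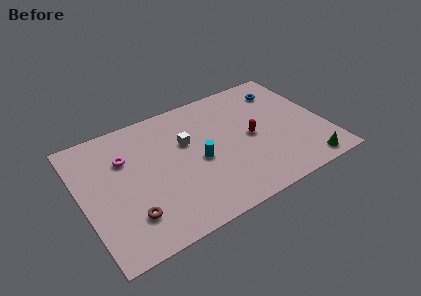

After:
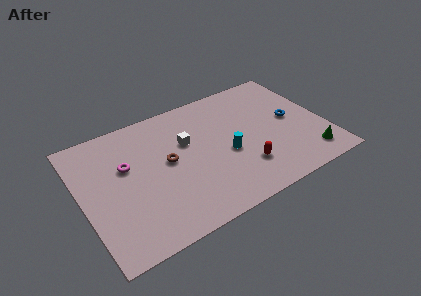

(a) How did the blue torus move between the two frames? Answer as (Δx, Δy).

(0.1, -2.6)

The blue torus was at about (12.8, 7.5) and moved to about (12.9, 4.9).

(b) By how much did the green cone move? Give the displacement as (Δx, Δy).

(0.3, 0.6)

From the two frames, the green cone sits at roughly (13.1, 1.0) before and (13.4, 1.6) after.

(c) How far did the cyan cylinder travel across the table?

1.7

The cyan cylinder was near (7.0, 4.3) before and (8.7, 4.0) after, so it travelled √(1.7² + 0.3²) ≈ 1.7 units.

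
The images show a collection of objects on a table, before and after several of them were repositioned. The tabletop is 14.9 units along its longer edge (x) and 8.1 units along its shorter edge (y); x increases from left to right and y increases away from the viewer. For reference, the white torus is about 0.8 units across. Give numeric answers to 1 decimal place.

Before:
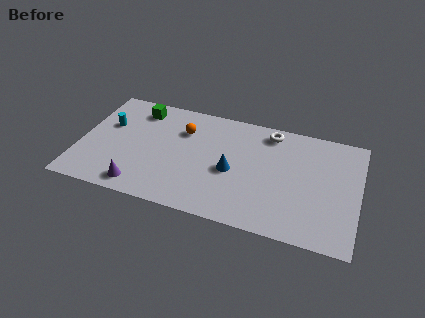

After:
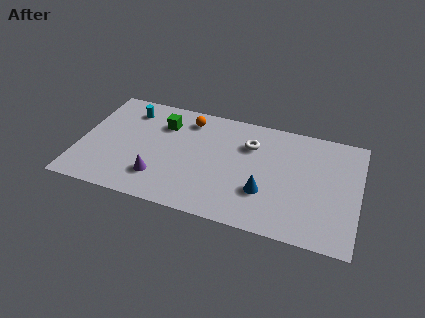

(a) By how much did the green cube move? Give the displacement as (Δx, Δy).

(1.4, -0.7)

From the two frames, the green cube sits at roughly (2.9, 6.7) before and (4.3, 6.0) after.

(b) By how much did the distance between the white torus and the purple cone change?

-2.8

Before: roughly 8.8 units apart; after: 6.0. That's 2.8 units closer together.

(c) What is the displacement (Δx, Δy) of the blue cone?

(1.8, -1.0)

From the two frames, the blue cone sits at roughly (8.2, 3.6) before and (10.0, 2.6) after.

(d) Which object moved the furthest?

the blue cone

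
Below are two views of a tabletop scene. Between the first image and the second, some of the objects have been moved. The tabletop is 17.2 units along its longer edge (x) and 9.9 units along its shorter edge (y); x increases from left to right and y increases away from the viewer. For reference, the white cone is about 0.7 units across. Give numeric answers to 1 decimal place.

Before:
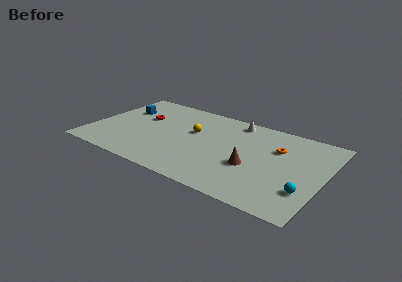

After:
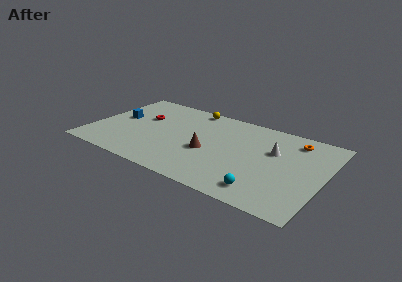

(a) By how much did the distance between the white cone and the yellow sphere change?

+3.2

The distance was about 3.9 in the first image and 7.1 in the second, so they moved 3.2 units further apart.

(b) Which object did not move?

the red torus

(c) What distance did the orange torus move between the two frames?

1.9

From (13.6, 6.7) to (14.7, 8.2), the orange torus covered √(1.1² + 1.5²) ≈ 1.9 units.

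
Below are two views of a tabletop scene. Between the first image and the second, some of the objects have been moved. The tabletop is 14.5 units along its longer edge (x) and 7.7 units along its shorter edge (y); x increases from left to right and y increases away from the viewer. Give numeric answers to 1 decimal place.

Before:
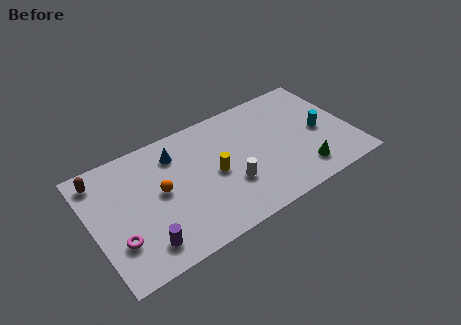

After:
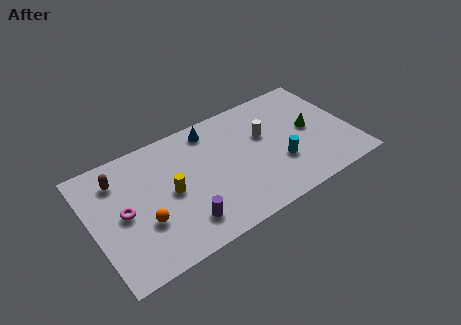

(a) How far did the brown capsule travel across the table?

1.0

From (0.8, 6.5) to (1.7, 6.0), the brown capsule covered √(0.9² + 0.5²) ≈ 1.0 units.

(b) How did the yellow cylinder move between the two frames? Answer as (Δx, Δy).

(-2.5, 0.1)

The yellow cylinder started near (6.8, 3.7) and ended near (4.3, 3.8).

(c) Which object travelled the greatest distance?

the white cylinder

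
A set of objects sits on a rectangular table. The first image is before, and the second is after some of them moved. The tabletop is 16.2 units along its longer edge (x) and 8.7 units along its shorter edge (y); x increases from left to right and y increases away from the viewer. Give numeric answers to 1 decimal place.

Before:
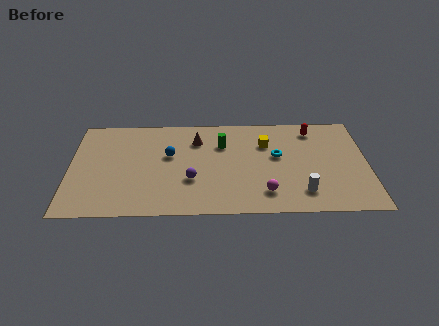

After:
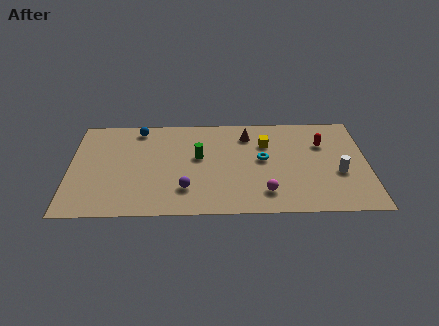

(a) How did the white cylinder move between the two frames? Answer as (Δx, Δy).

(2.0, 1.6)

The white cylinder started near (12.6, 1.8) and ended near (14.6, 3.4).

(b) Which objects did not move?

the yellow cube and the magenta sphere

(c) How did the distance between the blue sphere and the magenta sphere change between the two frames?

+2.8

The distance was about 6.2 in the first image and 9.0 in the second, so they moved 2.8 units further apart.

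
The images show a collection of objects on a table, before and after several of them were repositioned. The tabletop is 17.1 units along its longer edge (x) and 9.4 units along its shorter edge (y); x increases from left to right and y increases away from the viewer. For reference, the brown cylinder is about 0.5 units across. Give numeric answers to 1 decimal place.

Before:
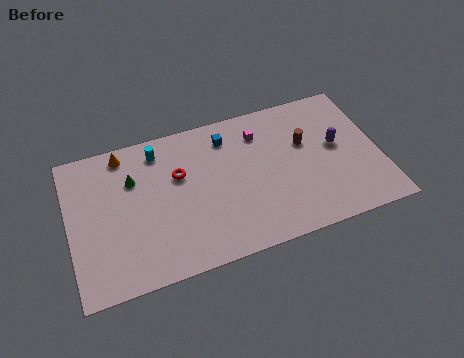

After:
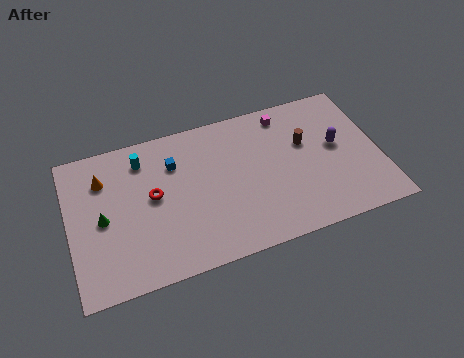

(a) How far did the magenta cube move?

1.7

The magenta cube was near (10.7, 7.3) before and (12.2, 8.1) after, so it travelled √(1.5² + 0.8²) ≈ 1.7 units.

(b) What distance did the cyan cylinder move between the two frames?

0.9

From (5.1, 7.9) to (4.2, 7.6), the cyan cylinder covered √(0.9² + 0.3²) ≈ 0.9 units.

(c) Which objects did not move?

the purple capsule and the brown cylinder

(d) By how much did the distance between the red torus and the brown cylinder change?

+1.5

Before: roughly 7.0 units apart; after: 8.5. That's 1.5 units further apart.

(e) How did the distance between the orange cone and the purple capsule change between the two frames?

+0.9

They were about 12.0 units apart before and 12.9 after — 0.9 units further apart.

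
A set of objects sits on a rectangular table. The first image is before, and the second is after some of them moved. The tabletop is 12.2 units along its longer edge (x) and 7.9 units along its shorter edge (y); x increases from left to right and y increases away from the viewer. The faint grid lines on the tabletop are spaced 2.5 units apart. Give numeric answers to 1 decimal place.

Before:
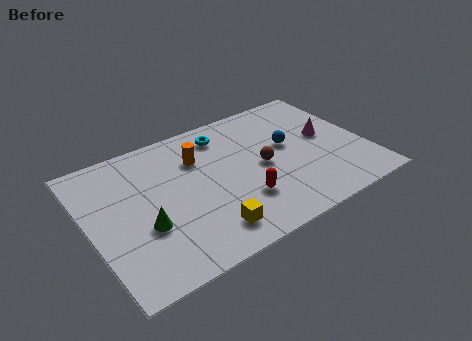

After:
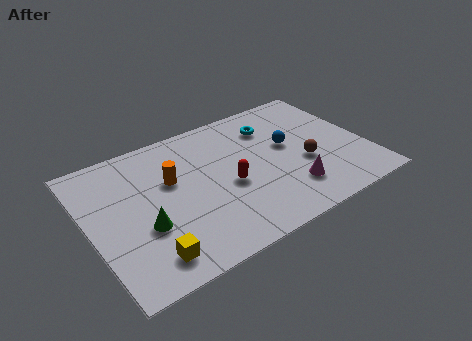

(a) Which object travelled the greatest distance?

the magenta cone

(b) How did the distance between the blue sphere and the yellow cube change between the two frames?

+2.3

The distance was about 5.2 in the first image and 7.5 in the second, so they moved 2.3 units further apart.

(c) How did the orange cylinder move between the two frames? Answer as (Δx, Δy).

(-1.3, -0.7)

From the two frames, the orange cylinder sits at roughly (5.0, 5.6) before and (3.7, 4.9) after.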